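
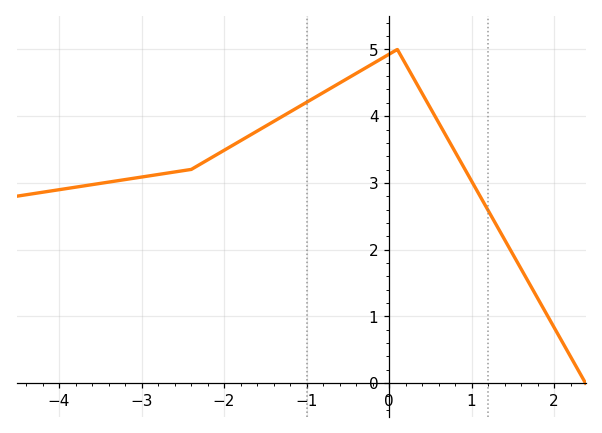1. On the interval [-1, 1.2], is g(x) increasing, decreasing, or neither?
neither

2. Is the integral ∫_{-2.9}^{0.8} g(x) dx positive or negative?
positive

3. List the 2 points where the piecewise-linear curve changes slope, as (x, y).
(-2.4, 3.2); (0.1, 5)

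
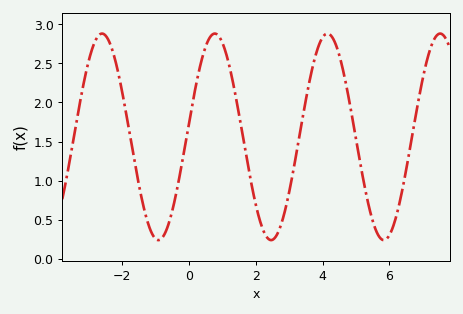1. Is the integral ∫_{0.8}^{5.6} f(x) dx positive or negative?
positive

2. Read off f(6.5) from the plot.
1.1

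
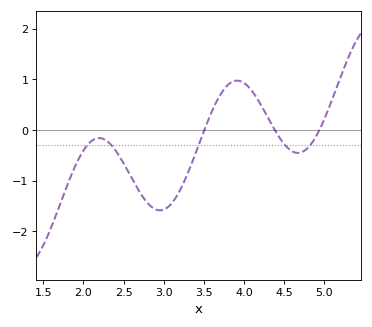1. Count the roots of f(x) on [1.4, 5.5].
3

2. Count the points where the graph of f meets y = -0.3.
5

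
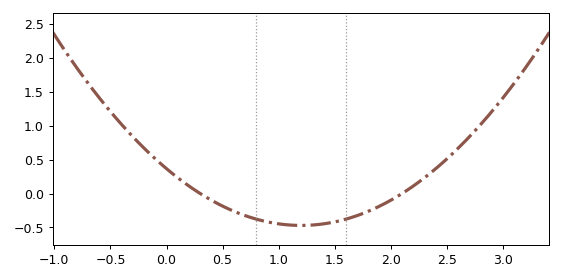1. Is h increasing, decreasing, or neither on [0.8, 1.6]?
neither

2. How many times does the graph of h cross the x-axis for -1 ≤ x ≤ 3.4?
2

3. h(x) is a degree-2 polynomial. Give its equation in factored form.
y = 0.58(x - 0.3)(x - 2.1)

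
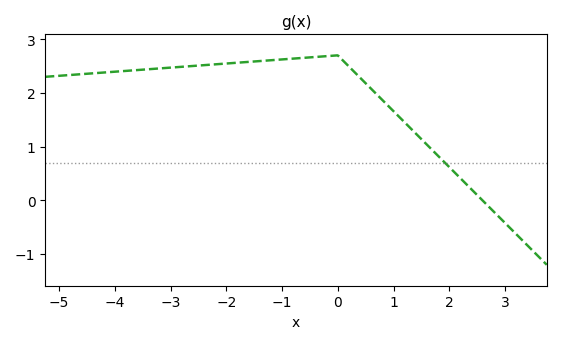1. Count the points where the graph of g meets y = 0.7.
1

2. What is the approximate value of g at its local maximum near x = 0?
2.7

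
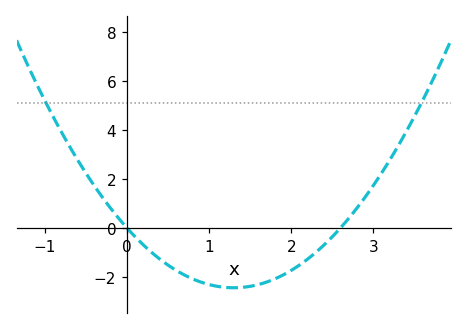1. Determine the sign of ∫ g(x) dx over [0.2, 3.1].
negative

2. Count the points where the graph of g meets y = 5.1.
2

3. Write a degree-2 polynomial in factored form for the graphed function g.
y = 1.45(x - 0)(x - 2.6)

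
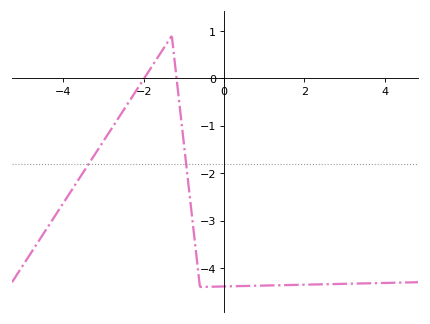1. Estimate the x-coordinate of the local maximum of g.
-1.3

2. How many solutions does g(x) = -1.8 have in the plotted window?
2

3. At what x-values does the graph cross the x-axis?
-1.99, -1.18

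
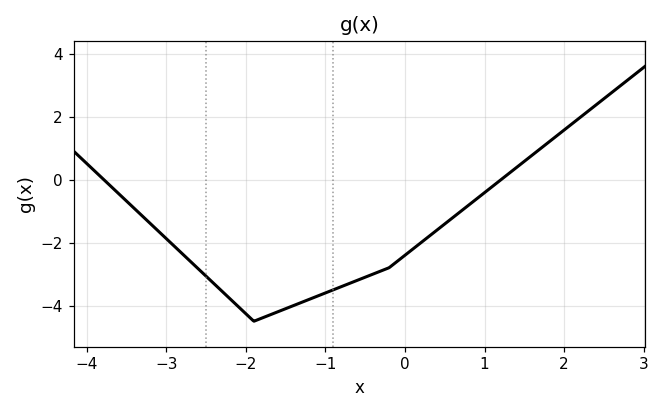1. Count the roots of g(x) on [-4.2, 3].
2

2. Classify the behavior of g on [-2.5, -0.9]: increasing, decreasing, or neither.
neither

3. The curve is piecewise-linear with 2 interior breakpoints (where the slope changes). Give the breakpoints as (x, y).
(-1.9, -4.5); (-0.2, -2.8)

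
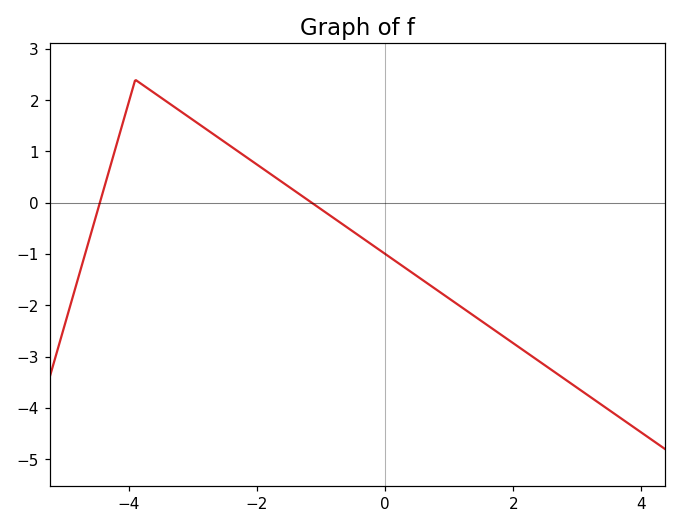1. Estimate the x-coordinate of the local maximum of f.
-4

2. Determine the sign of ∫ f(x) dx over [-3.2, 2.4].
negative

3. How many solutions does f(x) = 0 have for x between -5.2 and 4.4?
2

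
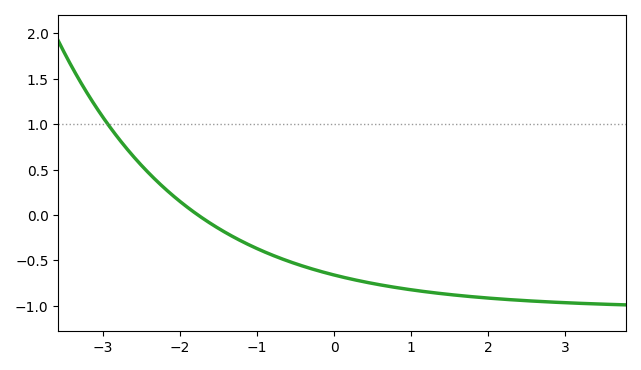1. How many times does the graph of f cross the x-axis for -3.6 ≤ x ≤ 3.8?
1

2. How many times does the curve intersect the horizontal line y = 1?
1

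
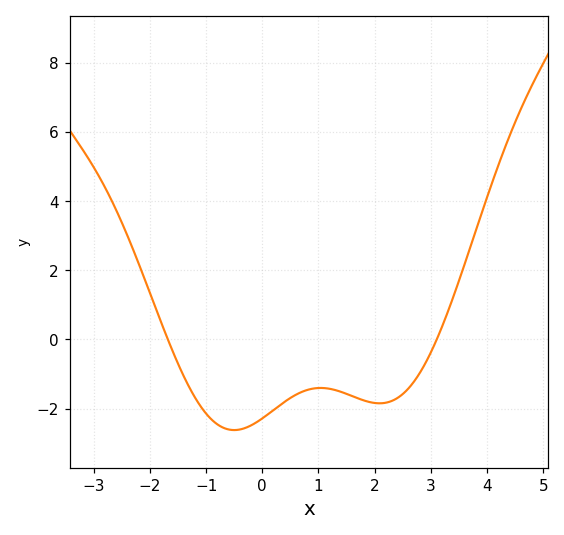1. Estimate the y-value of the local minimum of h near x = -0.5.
-2.6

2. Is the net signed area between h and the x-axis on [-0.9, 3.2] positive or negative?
negative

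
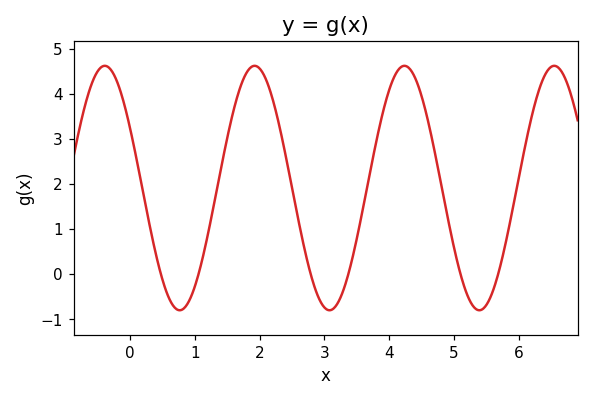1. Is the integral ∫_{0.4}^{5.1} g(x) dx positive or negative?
positive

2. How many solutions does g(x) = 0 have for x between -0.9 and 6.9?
6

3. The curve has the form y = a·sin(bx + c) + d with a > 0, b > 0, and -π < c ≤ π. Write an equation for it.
y = 2.71sin(2.72x + 2.62) + 1.91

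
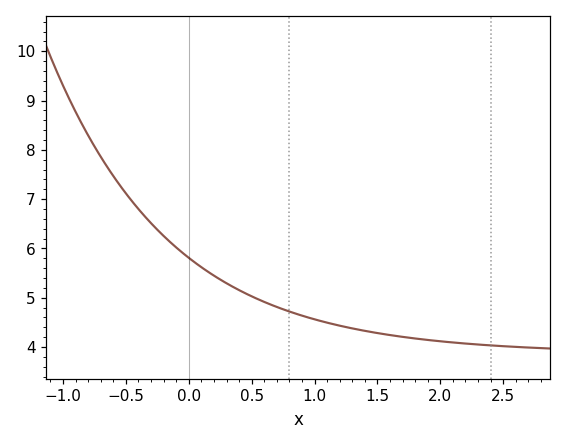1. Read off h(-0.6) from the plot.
7.5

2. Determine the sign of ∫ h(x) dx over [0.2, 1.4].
positive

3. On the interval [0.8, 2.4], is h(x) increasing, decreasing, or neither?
decreasing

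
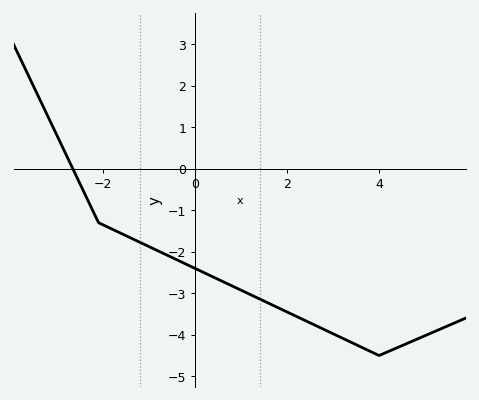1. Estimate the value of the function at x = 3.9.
-4.45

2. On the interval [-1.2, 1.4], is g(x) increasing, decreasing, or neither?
decreasing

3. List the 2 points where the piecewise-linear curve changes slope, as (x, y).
(-2.1, -1.3); (4, -4.5)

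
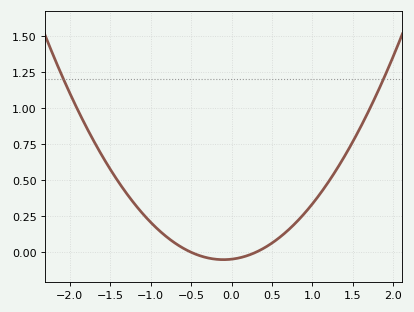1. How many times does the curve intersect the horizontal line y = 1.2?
2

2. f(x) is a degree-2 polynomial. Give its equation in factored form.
y = 0.32(x + 0.5)(x - 0.3)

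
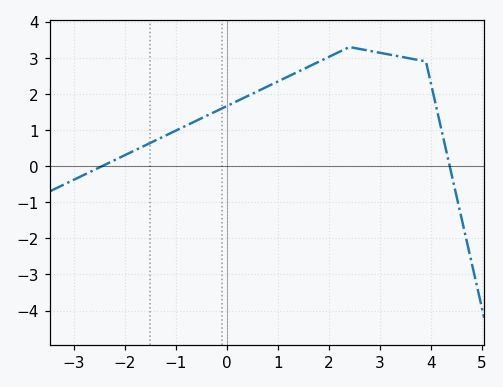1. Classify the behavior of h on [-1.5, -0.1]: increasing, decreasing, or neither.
increasing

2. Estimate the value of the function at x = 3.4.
3.03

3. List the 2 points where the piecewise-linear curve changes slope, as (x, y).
(2.4, 3.3); (3.9, 2.9)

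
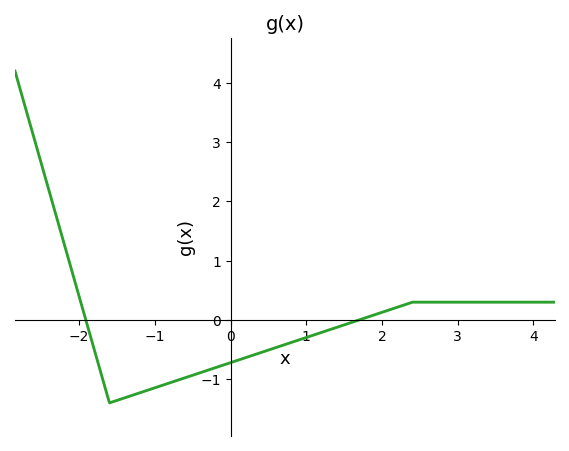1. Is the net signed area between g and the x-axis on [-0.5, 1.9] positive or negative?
negative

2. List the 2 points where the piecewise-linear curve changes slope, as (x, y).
(-1.6, -1.4); (2.4, 0.3)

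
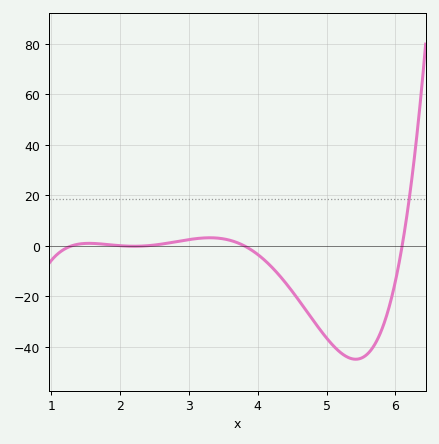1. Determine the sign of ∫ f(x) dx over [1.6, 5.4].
negative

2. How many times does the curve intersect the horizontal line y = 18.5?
1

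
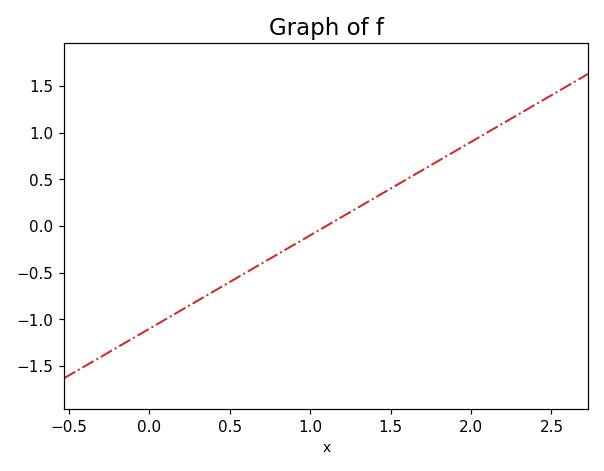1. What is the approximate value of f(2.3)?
1.2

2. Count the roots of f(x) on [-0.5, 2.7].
1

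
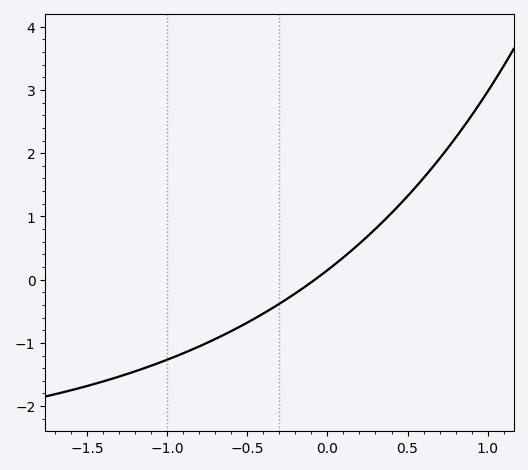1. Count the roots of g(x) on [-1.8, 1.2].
1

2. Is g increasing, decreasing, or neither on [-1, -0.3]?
increasing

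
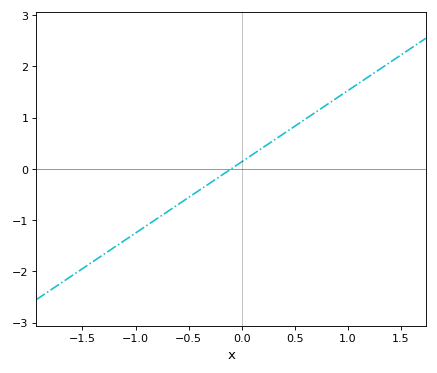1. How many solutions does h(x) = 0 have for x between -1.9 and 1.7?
1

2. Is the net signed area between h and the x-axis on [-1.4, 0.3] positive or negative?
negative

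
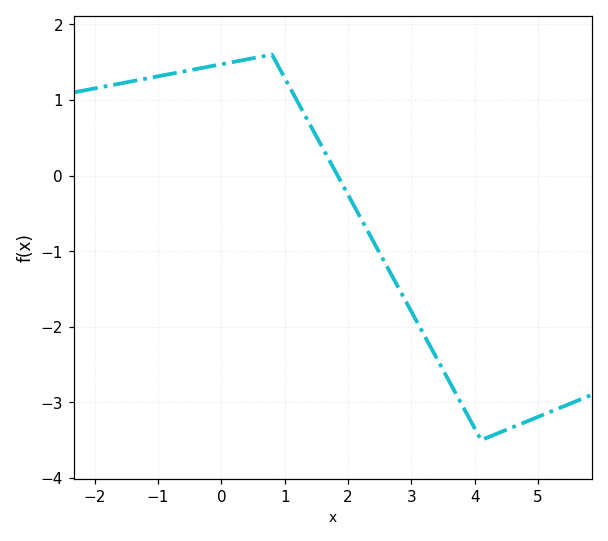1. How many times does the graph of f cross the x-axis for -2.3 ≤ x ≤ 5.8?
1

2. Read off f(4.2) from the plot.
-3.5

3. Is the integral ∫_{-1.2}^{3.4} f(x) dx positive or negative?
positive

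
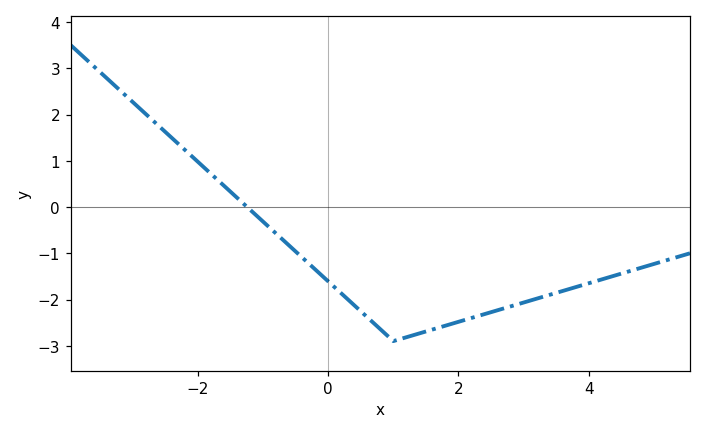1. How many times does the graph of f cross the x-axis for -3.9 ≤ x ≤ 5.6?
1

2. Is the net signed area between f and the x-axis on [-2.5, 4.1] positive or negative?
negative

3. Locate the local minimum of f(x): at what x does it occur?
1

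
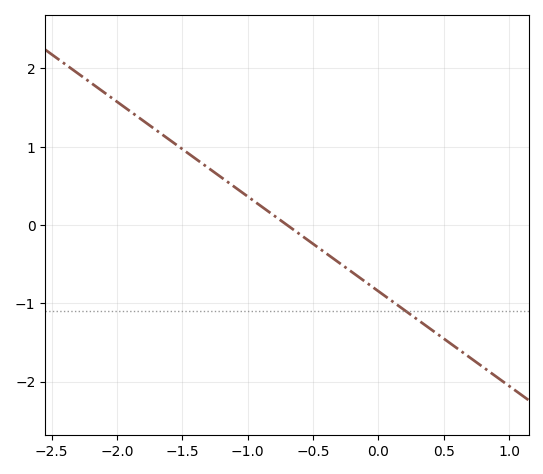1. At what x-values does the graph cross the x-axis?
-0.7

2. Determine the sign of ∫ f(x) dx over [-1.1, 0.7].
negative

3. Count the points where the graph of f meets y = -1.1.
1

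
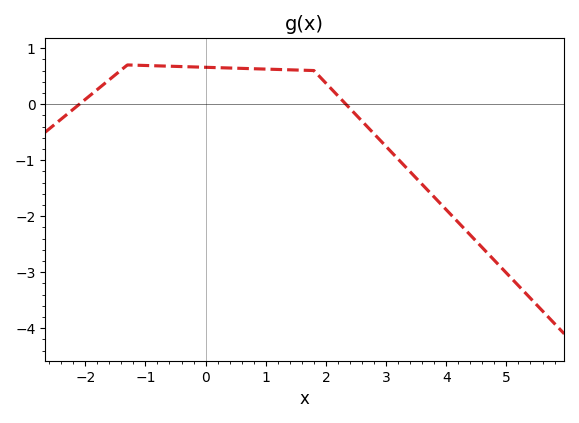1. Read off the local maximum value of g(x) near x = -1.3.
0.7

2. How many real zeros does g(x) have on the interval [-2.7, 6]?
2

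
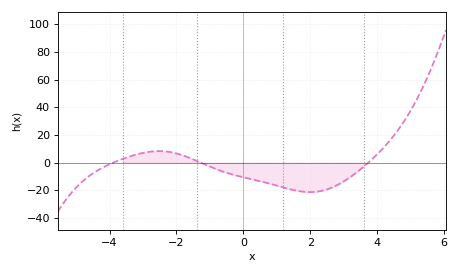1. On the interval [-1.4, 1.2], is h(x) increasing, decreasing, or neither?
decreasing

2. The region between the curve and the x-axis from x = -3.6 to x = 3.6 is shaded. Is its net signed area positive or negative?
negative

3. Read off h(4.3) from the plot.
14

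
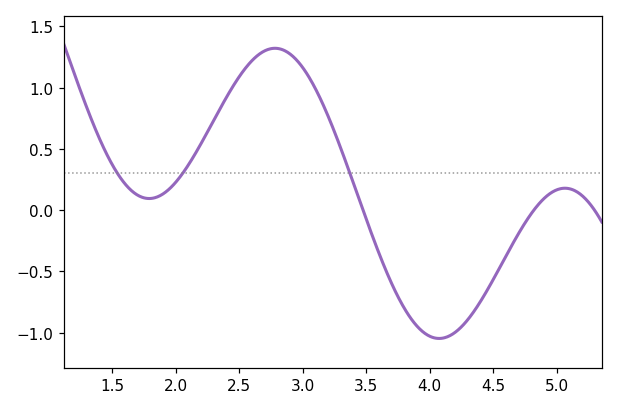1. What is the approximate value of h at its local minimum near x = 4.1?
-1.05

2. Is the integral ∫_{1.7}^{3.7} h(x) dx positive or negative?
positive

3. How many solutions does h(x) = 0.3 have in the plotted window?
3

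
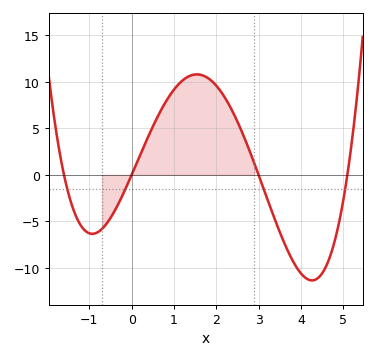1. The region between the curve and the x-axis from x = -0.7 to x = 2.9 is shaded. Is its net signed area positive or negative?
positive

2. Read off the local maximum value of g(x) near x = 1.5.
10.8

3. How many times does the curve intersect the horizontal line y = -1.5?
4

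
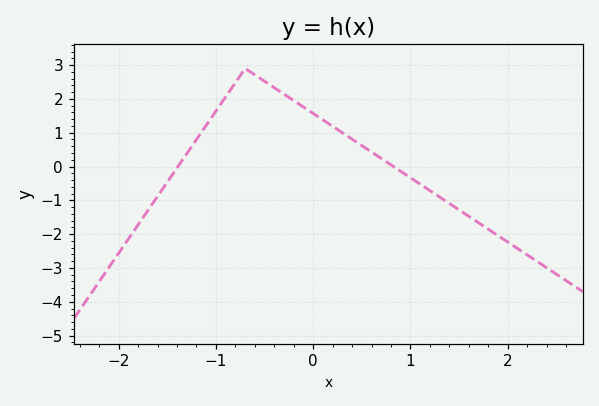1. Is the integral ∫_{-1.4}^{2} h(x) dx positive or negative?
positive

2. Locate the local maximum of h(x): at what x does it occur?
-0.701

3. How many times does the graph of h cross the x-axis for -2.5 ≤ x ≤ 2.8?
2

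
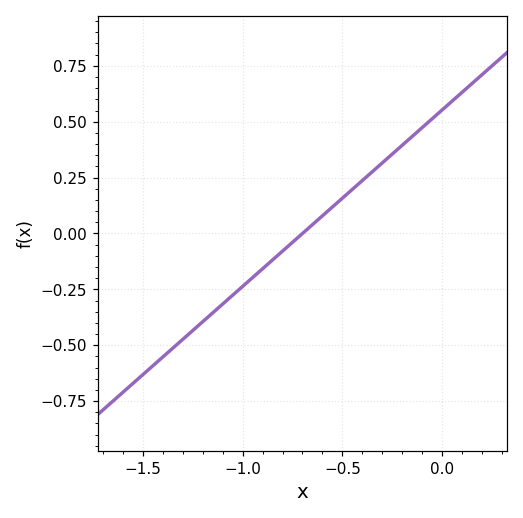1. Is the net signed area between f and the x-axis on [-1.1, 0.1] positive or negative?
positive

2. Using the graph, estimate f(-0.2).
0.4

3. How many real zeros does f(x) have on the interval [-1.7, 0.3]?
1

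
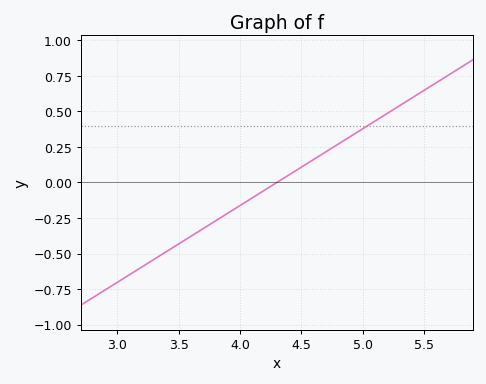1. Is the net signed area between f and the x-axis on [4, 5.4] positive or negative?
positive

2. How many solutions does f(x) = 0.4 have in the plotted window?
1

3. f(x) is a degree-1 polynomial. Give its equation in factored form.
y = 0.54(x - 4.3)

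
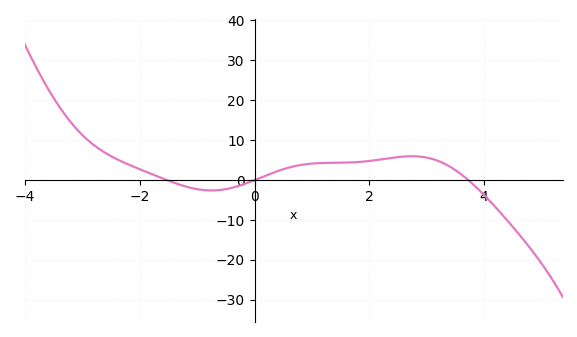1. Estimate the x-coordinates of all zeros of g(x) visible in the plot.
-1.6, 0, 3.8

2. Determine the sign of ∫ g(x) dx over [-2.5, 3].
positive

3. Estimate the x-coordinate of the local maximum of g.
2.8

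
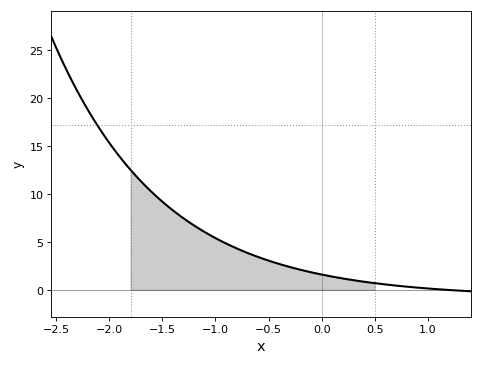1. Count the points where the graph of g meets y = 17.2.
1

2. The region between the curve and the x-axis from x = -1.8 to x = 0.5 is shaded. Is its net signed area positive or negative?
positive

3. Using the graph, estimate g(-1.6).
10.2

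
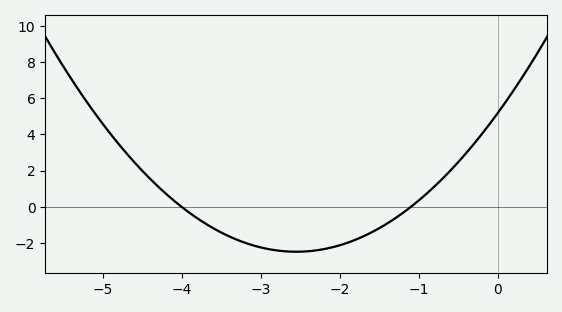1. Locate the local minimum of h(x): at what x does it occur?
-2.5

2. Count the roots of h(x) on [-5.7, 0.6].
2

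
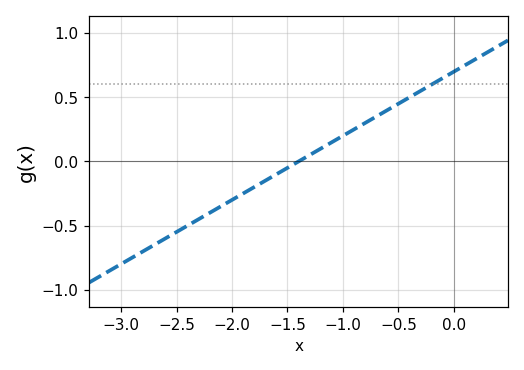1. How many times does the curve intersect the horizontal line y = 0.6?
1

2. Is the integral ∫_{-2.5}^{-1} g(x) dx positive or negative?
negative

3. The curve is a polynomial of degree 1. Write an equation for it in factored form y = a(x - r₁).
y = 0.5(x + 1.4)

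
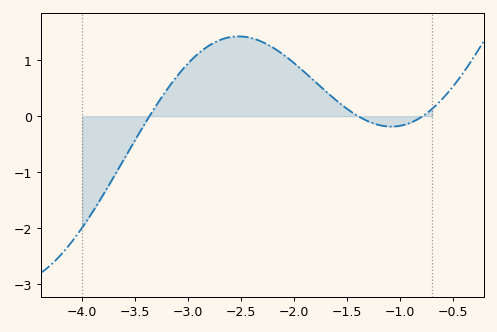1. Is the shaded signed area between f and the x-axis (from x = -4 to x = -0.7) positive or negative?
positive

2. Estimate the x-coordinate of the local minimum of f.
-1.1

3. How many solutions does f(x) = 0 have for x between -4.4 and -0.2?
3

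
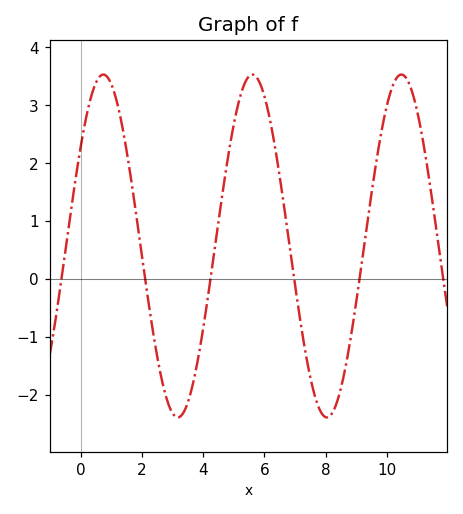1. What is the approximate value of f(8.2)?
-2.33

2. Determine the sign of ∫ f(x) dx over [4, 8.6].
positive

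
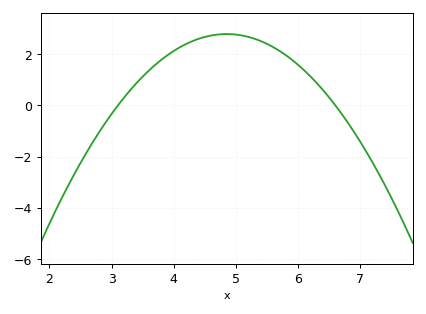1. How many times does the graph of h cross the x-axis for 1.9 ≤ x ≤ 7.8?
2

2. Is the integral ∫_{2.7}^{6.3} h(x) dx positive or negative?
positive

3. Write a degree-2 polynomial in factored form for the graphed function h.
y = -0.91(x - 3.1)(x - 6.6)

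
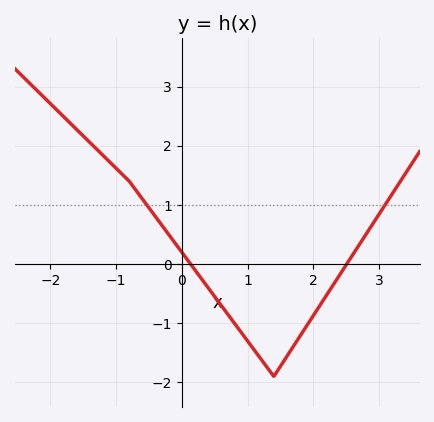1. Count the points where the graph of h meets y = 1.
2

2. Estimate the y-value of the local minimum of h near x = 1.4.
-1.9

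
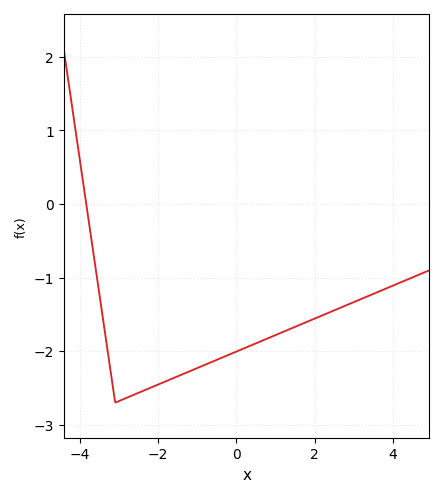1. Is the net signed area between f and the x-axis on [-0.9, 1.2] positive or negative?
negative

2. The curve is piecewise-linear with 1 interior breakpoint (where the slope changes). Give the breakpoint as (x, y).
(-3.1, -2.7)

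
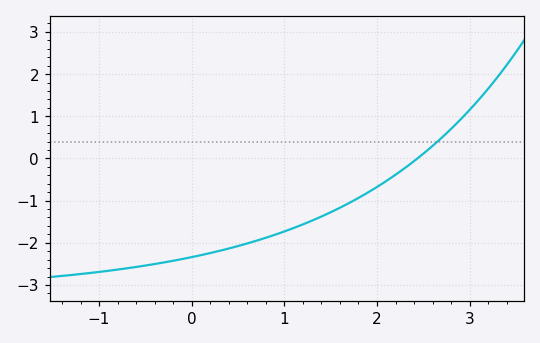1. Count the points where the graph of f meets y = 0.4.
1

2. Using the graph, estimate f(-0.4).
-2.5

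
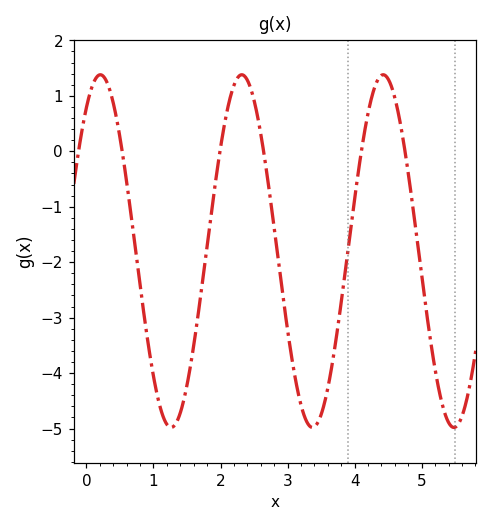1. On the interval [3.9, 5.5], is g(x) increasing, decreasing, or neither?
neither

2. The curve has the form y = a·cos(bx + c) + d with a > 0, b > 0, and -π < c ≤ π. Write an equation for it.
y = 3.18cos(2.98x - 0.622) - 1.8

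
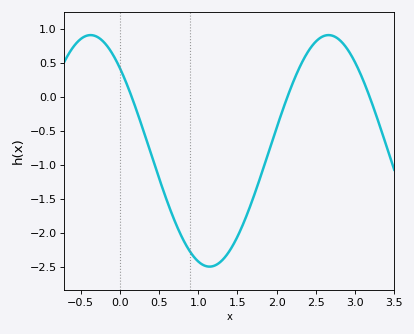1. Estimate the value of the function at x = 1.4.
-2.25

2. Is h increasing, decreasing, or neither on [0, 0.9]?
decreasing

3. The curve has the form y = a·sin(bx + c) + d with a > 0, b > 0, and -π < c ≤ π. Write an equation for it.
y = 1.7sin(2.1x + 2.3) - 0.79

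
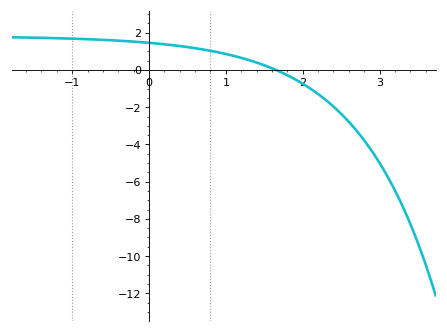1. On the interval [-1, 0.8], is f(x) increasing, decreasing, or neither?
decreasing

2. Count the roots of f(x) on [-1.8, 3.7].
1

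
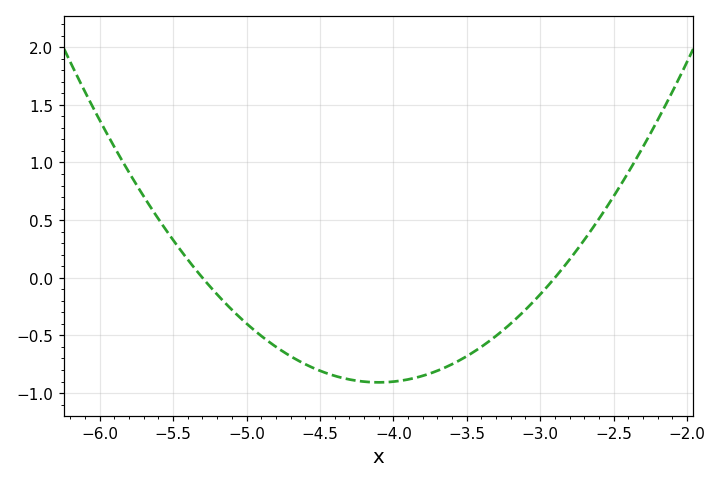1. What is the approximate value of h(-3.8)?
-0.85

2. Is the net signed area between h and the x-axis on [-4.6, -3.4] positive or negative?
negative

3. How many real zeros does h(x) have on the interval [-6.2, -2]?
2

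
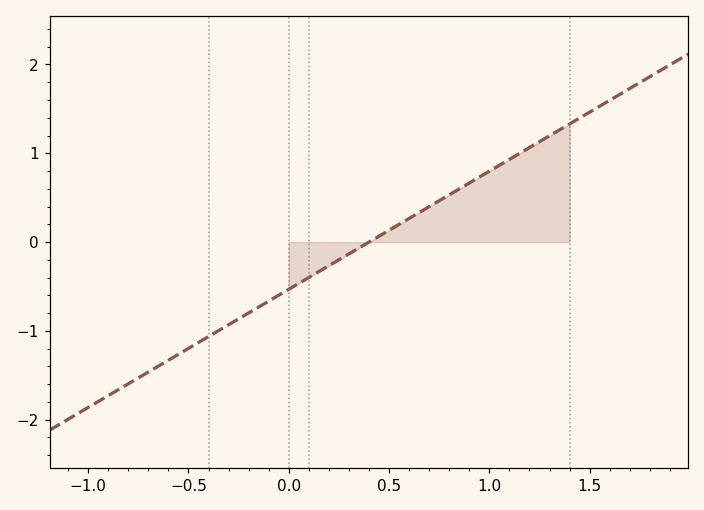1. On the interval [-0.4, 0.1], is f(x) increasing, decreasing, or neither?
increasing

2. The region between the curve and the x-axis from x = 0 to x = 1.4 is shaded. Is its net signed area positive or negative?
positive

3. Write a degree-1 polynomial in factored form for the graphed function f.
y = 1.33(x - 0.4)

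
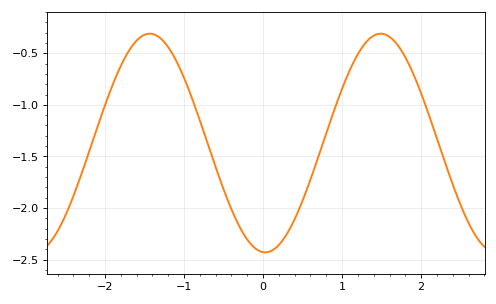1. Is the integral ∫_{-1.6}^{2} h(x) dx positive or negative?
negative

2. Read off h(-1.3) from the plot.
-0.35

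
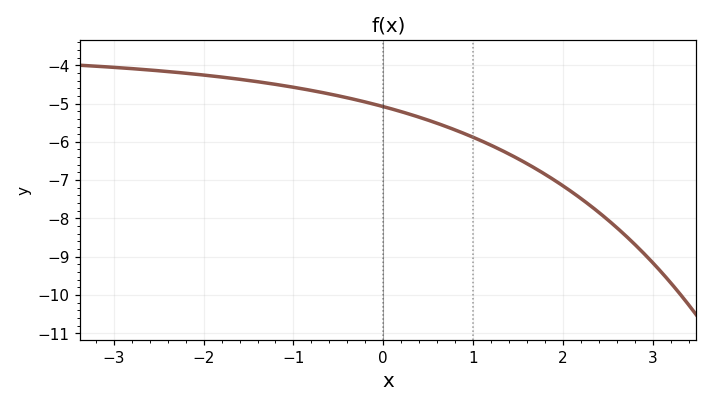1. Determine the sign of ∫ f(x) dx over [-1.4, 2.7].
negative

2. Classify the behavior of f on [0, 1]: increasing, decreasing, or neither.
decreasing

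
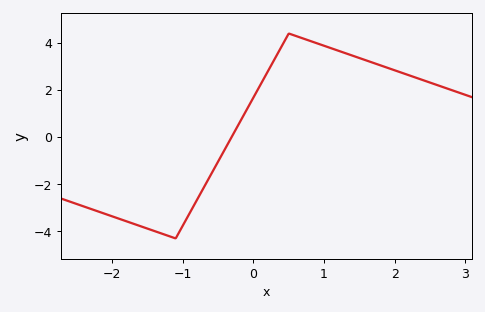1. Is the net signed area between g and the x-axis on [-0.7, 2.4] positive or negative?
positive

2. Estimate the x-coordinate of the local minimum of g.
-1.1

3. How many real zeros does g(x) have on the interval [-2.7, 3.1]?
1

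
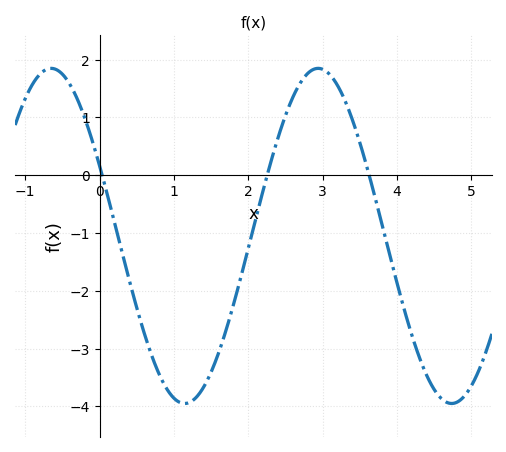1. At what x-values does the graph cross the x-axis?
0, 2.3, 3.6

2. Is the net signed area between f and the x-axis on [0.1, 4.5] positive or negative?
negative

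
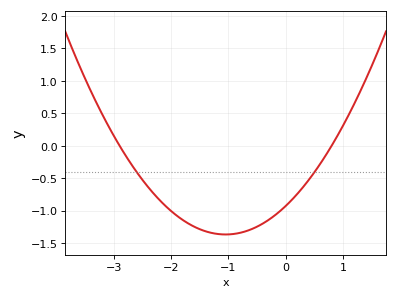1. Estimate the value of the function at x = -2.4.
-0.64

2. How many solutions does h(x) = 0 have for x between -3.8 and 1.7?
2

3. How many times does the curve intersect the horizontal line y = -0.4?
2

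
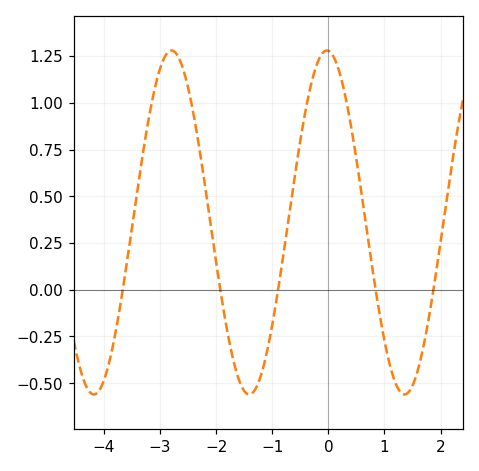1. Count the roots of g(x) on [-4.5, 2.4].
5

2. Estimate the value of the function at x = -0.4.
0.969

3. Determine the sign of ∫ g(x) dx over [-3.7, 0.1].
positive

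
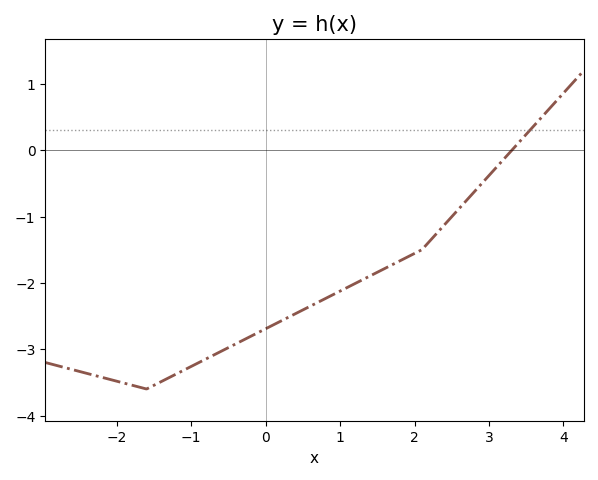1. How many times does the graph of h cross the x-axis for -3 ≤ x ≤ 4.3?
1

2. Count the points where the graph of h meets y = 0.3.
1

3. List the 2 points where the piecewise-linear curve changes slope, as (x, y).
(-1.6, -3.6); (2.1, -1.5)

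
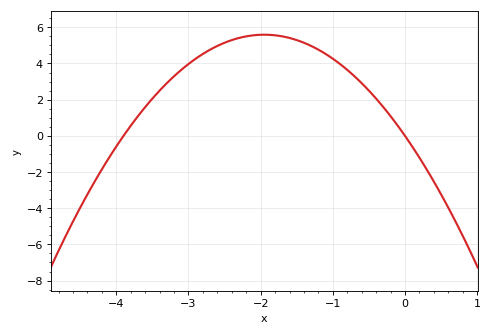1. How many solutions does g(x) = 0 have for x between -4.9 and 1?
2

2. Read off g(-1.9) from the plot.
5.6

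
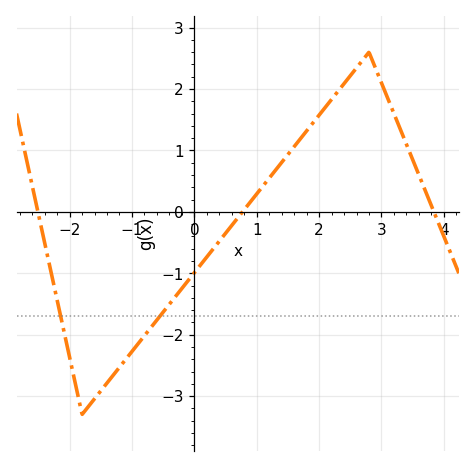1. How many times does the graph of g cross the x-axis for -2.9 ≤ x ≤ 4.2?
3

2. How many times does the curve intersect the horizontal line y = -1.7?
2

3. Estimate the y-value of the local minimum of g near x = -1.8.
-3.3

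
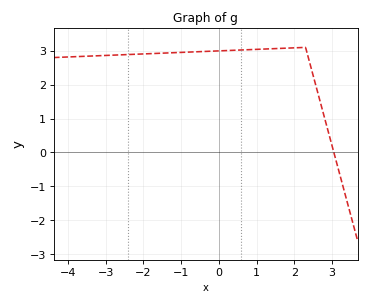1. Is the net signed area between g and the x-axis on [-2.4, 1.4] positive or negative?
positive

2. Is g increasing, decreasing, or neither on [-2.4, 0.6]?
increasing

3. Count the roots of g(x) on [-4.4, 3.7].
1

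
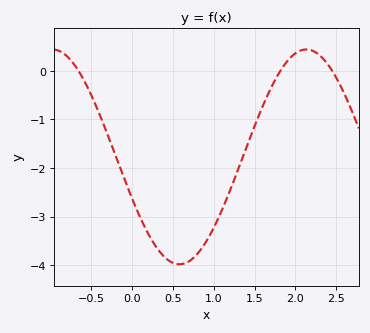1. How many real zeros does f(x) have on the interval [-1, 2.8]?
3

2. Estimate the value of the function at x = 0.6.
-3.98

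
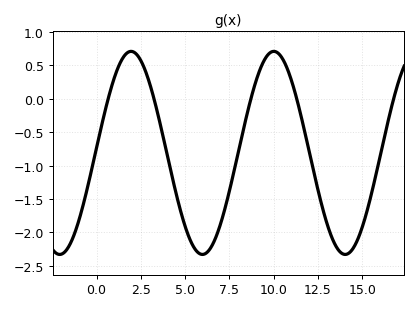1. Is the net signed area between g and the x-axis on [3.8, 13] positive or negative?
negative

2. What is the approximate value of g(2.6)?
0.5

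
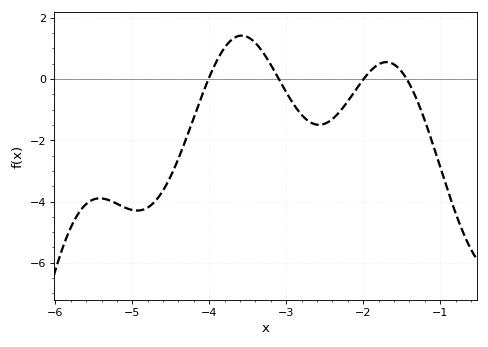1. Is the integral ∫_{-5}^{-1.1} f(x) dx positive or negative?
negative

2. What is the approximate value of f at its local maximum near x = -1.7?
0.6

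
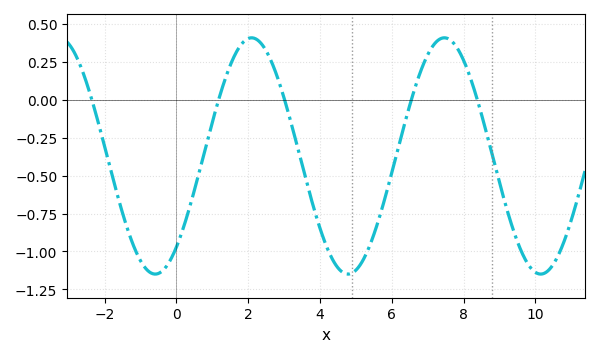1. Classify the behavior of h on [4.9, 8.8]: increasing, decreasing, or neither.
neither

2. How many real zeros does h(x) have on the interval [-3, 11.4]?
5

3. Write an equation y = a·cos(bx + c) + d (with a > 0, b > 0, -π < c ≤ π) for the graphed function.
y = 0.78cos(1.2x - 2.5) - 0.37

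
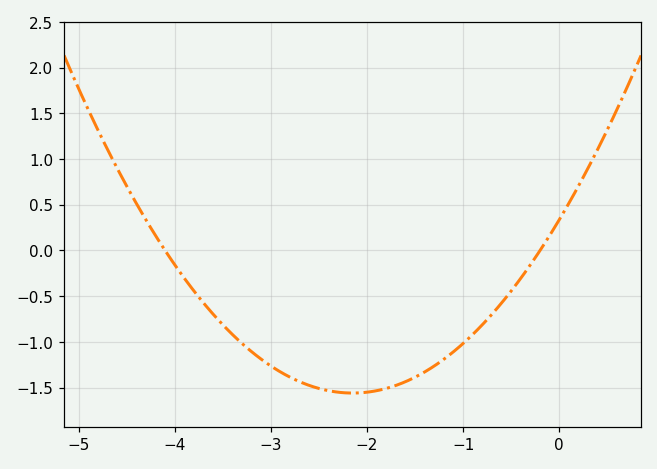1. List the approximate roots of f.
-4.1, -0.2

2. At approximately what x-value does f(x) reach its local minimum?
-2.15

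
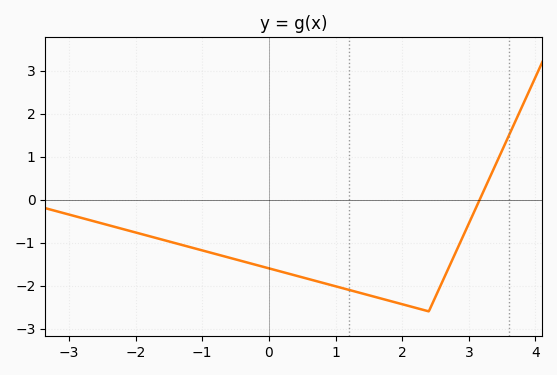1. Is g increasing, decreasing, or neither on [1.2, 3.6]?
neither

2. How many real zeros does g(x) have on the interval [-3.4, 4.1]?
1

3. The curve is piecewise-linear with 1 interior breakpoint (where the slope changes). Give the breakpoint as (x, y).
(2.4, -2.6)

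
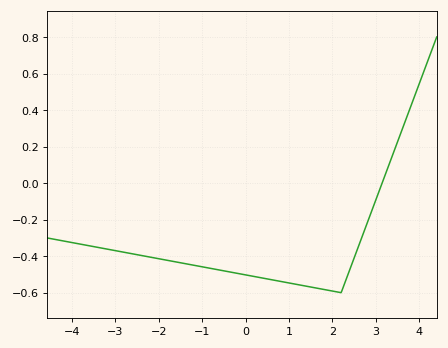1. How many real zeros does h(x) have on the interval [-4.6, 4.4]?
1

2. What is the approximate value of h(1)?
-0.54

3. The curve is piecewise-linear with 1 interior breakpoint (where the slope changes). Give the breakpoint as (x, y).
(2.2, -0.6)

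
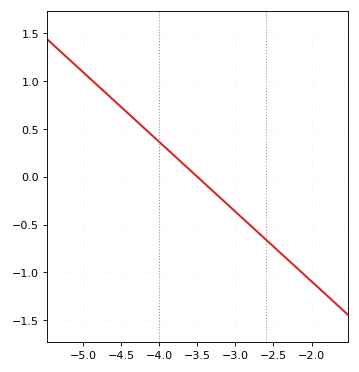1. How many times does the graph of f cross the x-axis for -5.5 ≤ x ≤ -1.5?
1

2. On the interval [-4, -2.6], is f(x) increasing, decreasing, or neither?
decreasing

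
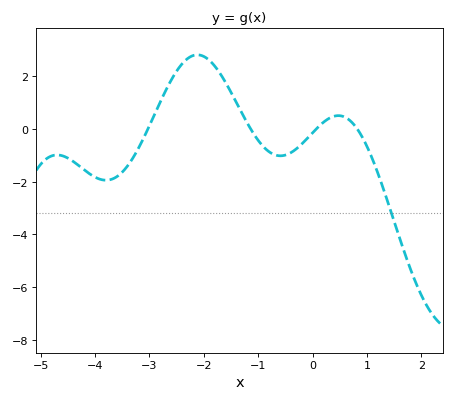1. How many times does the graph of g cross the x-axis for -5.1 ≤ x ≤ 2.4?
4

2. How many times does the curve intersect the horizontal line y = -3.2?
1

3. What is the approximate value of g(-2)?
2.8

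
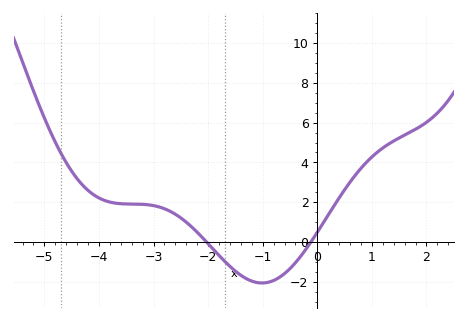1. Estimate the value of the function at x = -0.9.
-2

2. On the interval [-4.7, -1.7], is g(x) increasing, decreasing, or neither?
decreasing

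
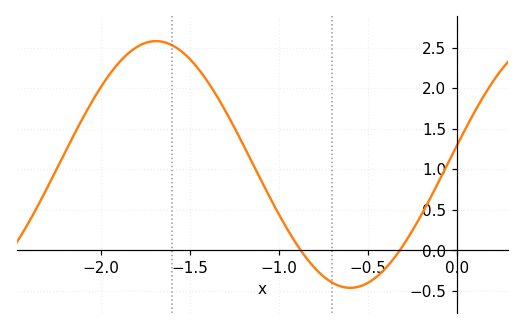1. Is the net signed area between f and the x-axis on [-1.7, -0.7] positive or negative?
positive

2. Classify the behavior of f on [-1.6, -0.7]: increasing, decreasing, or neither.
decreasing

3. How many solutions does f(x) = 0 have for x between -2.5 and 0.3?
2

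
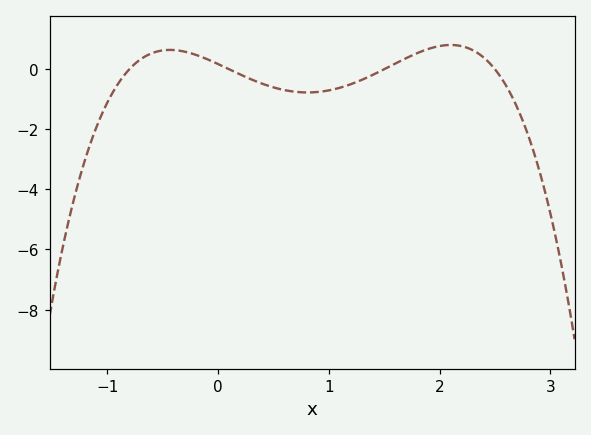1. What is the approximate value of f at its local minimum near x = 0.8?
-0.8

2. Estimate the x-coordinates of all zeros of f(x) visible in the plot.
-0.8, 0.1, 1.5, 2.5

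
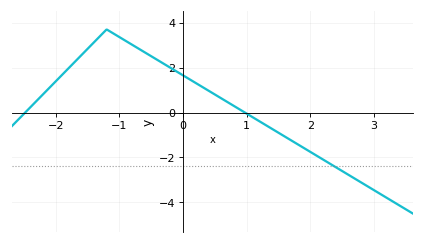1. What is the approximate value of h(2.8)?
-3.2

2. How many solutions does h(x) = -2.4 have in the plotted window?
1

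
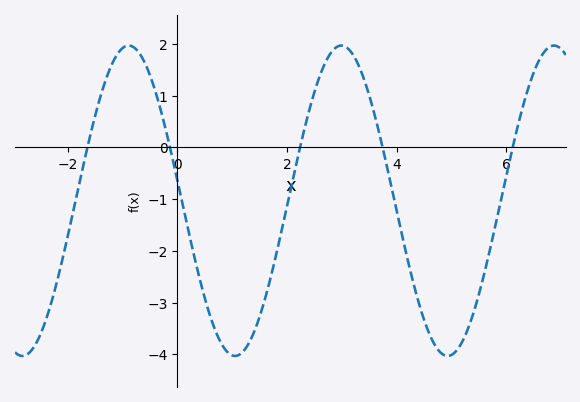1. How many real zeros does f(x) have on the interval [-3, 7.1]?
5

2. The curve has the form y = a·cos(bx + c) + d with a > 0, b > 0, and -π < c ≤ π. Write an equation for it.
y = 3cos(1.62x + 1.44) - 1.03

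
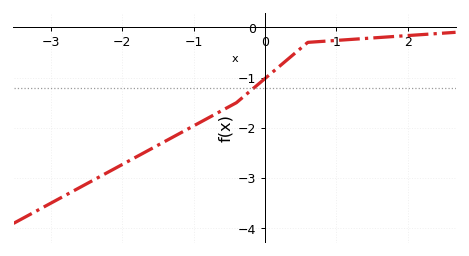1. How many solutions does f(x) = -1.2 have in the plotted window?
1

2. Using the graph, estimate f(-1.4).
-2.27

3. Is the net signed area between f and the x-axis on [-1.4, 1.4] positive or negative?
negative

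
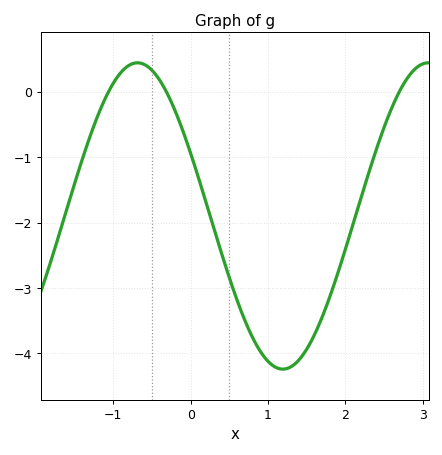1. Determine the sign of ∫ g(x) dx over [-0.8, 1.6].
negative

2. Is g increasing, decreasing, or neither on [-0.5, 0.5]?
decreasing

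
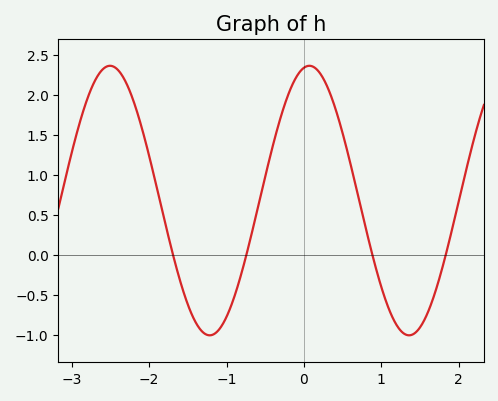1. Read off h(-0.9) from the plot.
-0.521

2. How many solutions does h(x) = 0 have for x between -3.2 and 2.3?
4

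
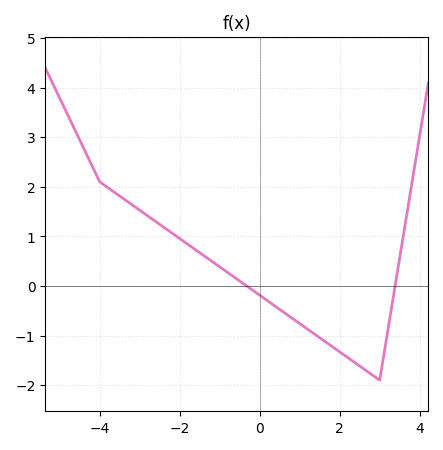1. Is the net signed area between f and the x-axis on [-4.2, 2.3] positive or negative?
positive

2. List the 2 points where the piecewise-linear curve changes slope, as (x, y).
(-4, 2.1); (3, -1.9)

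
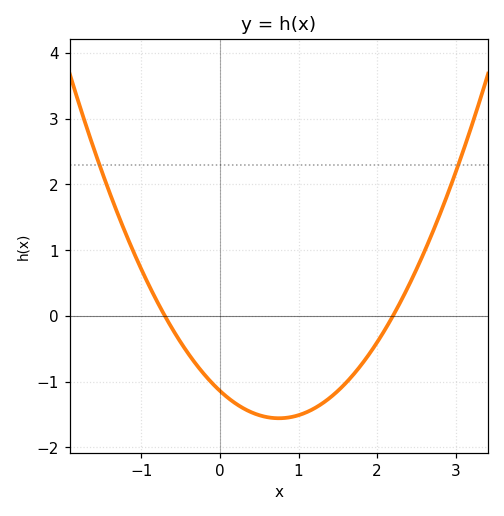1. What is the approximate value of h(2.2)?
0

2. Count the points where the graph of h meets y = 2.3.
2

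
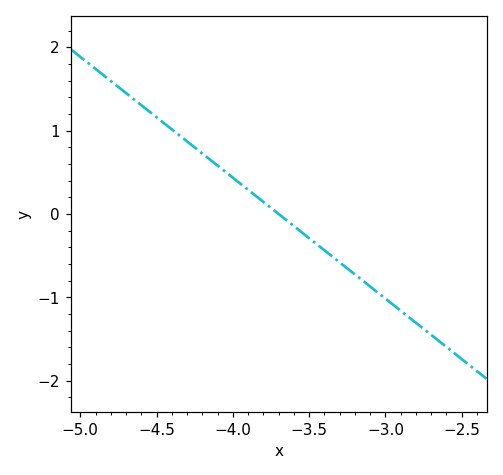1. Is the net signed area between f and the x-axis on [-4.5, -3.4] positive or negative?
positive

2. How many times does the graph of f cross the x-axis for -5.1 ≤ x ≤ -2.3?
1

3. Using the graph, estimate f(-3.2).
-0.725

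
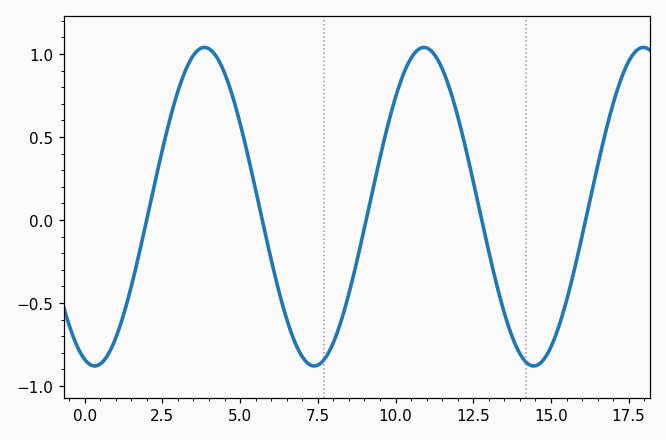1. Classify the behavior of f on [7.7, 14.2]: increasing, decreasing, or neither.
neither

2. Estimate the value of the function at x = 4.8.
0.72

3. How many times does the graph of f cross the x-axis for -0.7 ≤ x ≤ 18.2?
5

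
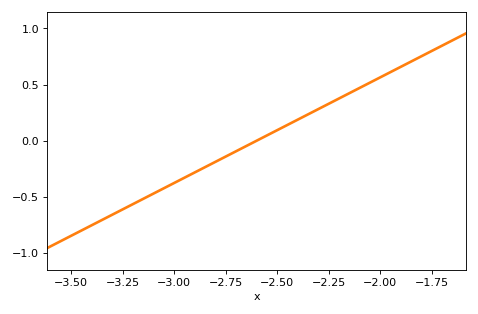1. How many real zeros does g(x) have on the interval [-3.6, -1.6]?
1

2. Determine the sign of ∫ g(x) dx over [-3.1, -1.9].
positive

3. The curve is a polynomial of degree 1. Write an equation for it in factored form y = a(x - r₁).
y = 0.94(x + 2.6)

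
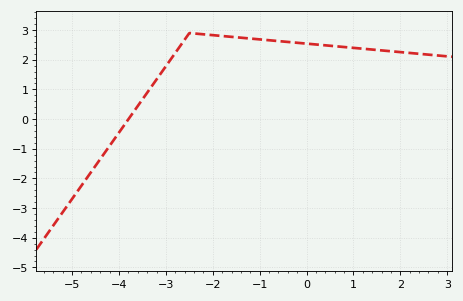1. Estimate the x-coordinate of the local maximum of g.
-2.4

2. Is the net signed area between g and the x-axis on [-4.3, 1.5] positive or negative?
positive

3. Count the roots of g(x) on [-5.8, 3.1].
1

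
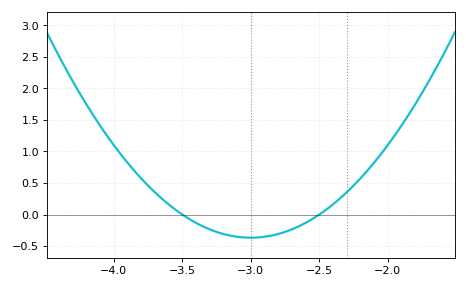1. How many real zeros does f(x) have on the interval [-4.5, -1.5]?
2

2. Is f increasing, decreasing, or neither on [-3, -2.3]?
increasing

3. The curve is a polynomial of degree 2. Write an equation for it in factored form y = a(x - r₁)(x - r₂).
y = 1.47(x + 3.5)(x + 2.5)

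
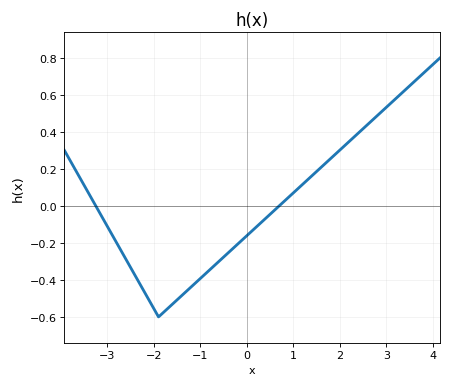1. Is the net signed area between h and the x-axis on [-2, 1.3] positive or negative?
negative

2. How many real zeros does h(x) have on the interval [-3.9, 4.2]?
2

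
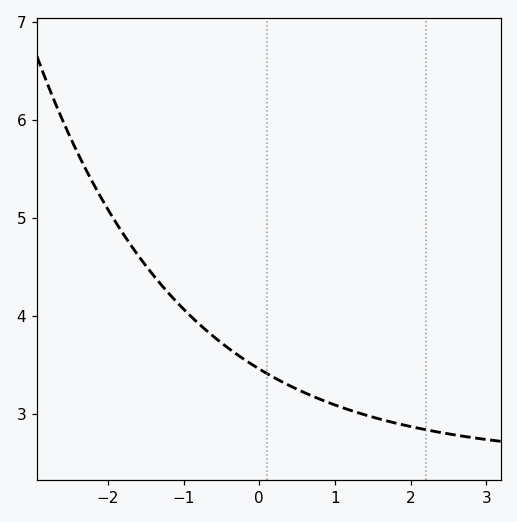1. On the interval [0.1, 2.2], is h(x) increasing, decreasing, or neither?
decreasing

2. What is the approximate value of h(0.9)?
3.12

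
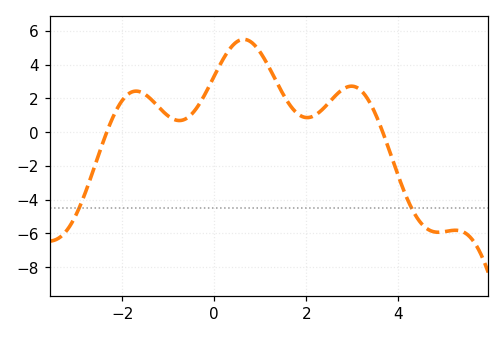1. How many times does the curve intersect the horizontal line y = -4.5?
2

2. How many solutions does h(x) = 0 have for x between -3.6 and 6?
2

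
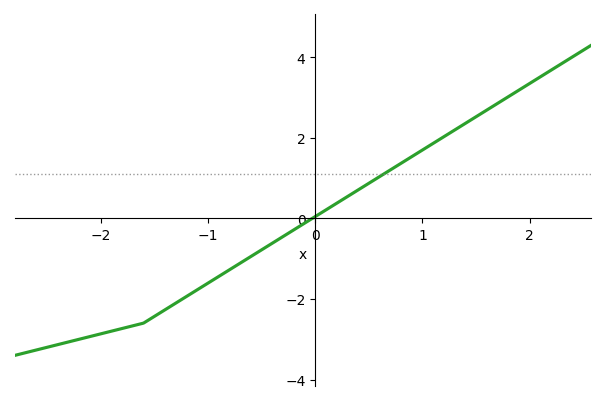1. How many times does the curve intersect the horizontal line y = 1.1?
1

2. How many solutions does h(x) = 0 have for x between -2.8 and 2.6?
1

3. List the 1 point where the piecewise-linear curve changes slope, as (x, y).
(-1.6, -2.6)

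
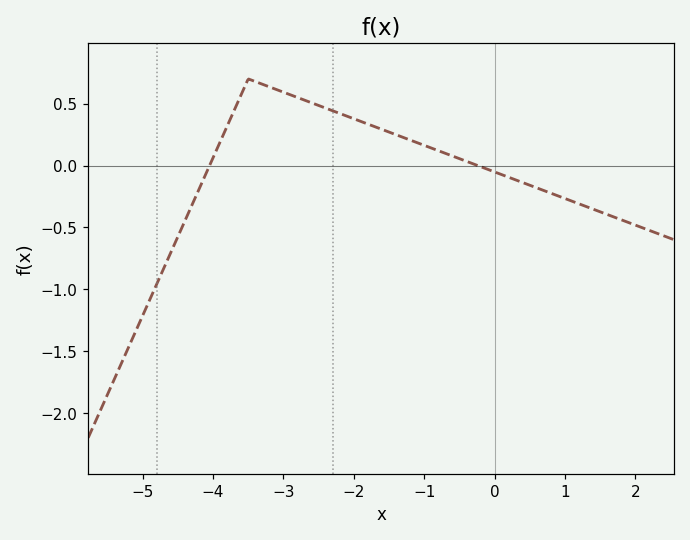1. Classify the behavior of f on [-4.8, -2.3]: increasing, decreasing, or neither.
neither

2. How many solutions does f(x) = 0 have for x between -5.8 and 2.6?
2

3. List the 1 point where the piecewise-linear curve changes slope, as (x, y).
(-3.5, 0.7)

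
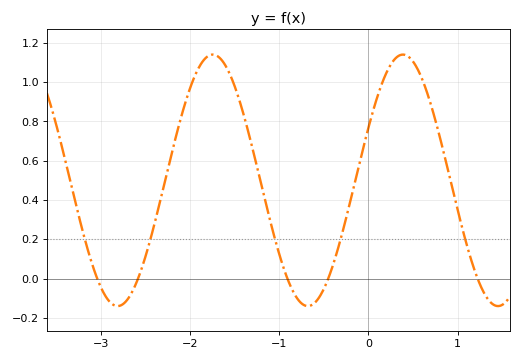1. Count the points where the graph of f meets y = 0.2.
5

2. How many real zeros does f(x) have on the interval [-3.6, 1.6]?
5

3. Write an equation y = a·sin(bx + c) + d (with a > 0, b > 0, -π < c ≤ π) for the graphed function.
y = 0.64sin(3x + 0.43) + 0.5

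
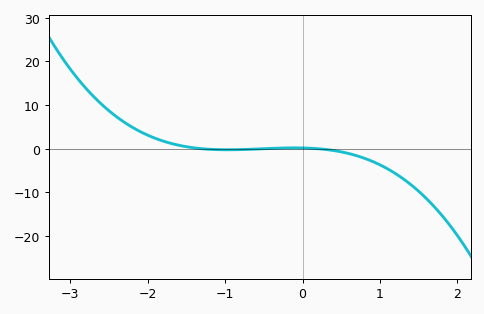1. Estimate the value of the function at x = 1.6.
-11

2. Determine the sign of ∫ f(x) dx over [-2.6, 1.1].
positive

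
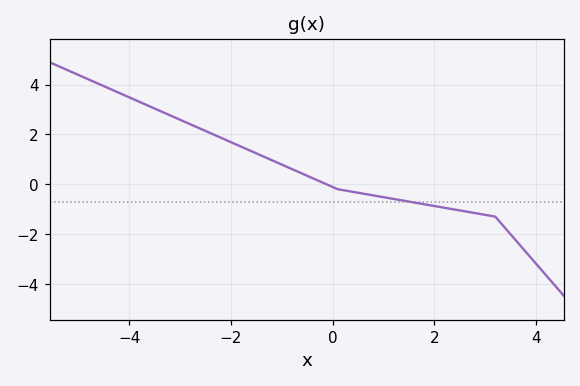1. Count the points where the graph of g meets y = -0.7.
1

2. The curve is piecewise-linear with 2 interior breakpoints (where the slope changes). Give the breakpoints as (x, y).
(0.1, -0.2); (3.2, -1.3)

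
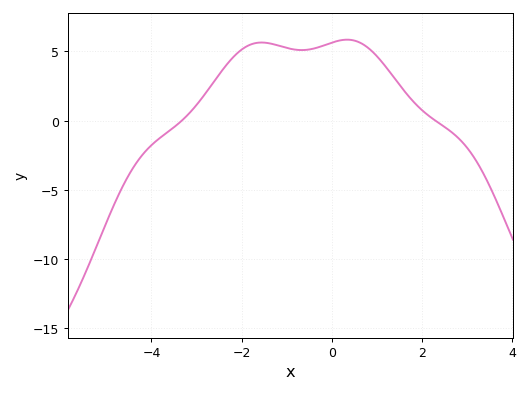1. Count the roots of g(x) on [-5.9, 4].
2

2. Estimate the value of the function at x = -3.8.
-1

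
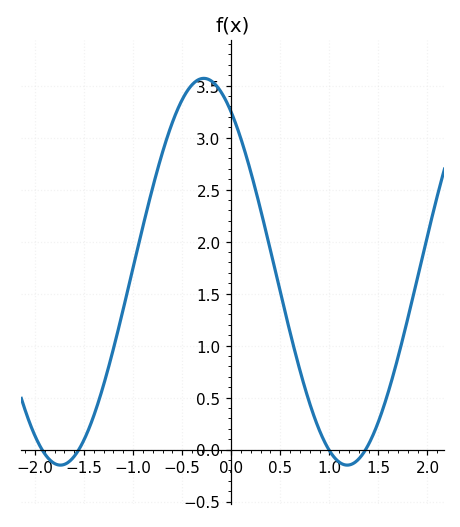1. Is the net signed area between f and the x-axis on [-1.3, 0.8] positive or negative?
positive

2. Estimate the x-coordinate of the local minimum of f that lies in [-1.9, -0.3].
-1.7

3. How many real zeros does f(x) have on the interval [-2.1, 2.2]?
4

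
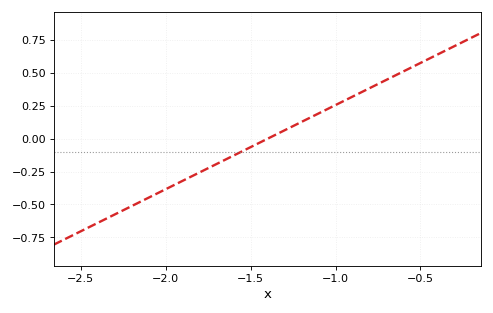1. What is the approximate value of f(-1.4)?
0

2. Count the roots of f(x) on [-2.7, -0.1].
1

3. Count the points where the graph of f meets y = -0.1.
1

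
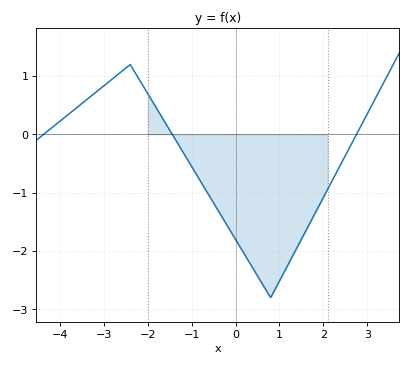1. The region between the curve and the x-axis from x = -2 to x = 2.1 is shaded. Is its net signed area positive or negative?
negative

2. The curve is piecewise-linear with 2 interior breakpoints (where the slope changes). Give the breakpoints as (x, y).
(-2.4, 1.2); (0.8, -2.8)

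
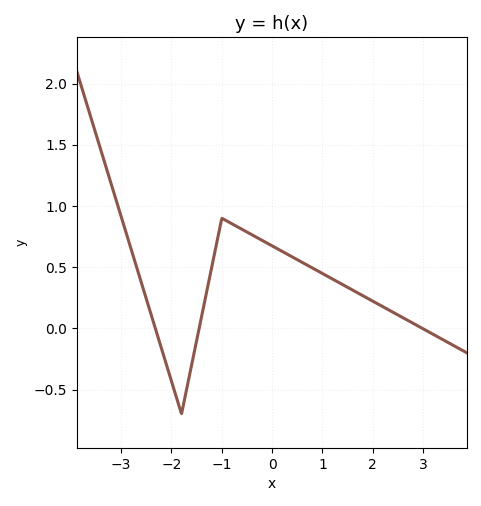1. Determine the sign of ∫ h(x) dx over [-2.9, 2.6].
positive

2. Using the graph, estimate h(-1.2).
0.5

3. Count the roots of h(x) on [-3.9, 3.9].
3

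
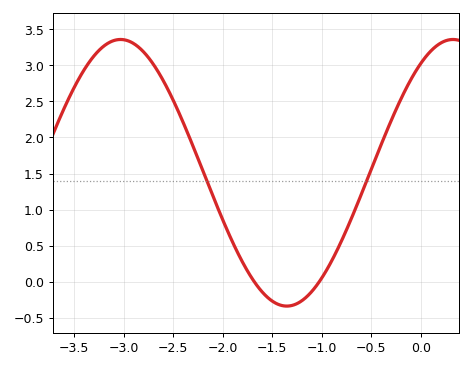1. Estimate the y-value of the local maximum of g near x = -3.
3.36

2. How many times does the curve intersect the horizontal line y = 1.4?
2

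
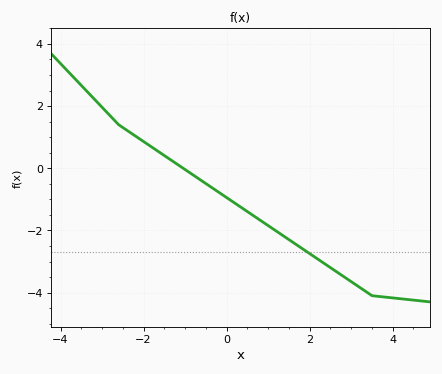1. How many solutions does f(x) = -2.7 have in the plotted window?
1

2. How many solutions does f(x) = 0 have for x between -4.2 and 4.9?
1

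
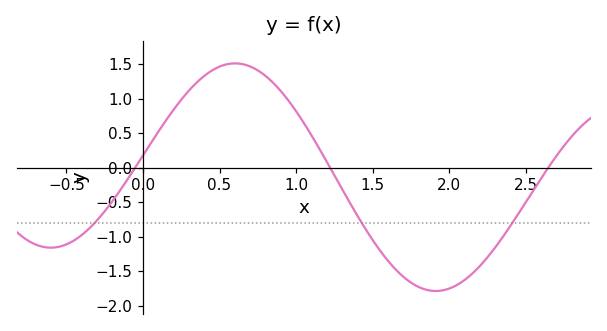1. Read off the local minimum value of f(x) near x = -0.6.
-1.16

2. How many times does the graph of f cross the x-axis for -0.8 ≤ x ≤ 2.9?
3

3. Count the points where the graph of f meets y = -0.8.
3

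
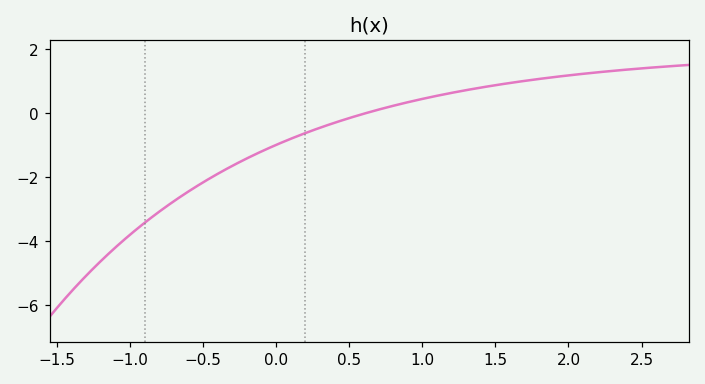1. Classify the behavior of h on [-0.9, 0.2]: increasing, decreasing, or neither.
increasing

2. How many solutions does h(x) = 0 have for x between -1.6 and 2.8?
1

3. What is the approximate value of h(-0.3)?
-1.64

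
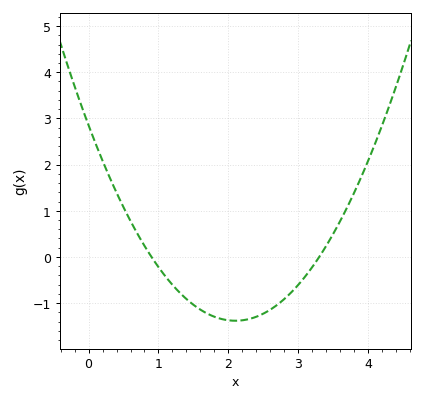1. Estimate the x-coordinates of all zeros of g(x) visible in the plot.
0.9, 3.3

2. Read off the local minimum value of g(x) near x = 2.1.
-1.4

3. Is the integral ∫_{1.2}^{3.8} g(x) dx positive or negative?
negative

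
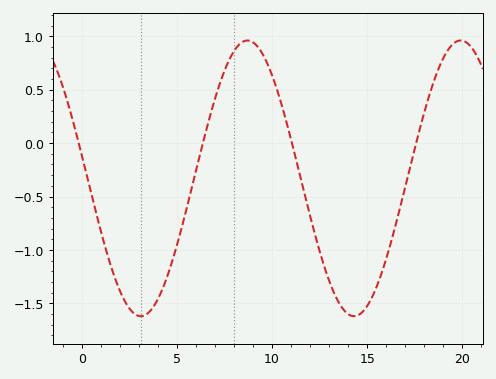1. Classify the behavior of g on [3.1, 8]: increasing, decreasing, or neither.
increasing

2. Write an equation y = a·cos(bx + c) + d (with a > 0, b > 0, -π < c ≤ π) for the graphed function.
y = 1.29cos(0.56x + 1.41) - 0.33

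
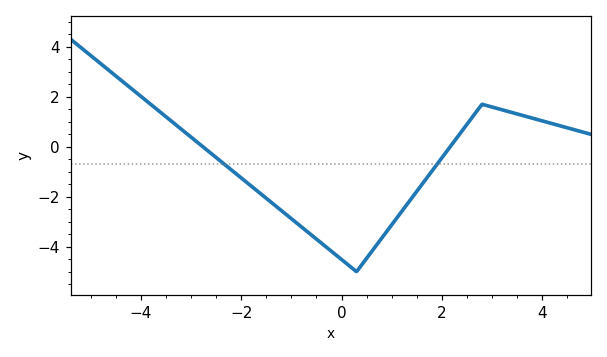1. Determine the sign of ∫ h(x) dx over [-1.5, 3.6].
negative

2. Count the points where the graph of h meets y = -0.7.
2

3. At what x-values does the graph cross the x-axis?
-2.76, 2.17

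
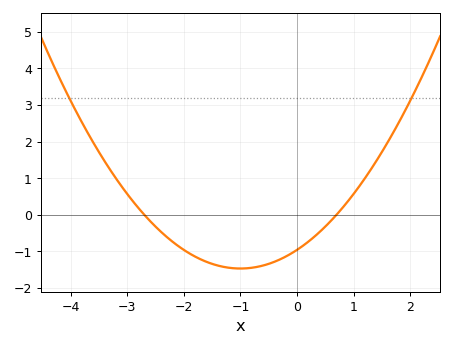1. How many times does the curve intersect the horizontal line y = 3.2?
2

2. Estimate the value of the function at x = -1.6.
-1.29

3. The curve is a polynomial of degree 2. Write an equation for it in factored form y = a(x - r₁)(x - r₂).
y = 0.51(x + 2.7)(x - 0.7)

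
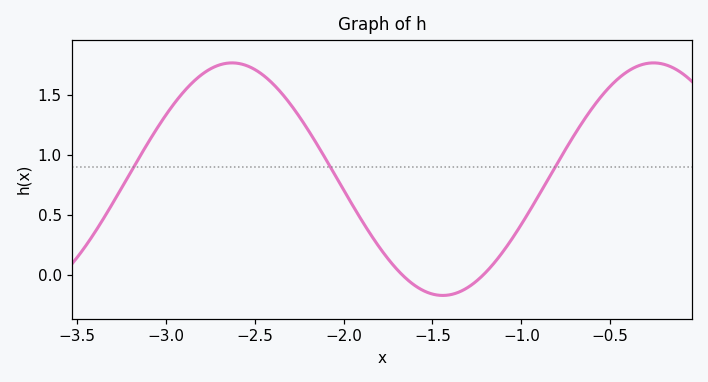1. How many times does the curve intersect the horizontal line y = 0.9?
3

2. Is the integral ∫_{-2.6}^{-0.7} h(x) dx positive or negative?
positive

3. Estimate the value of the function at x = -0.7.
1.17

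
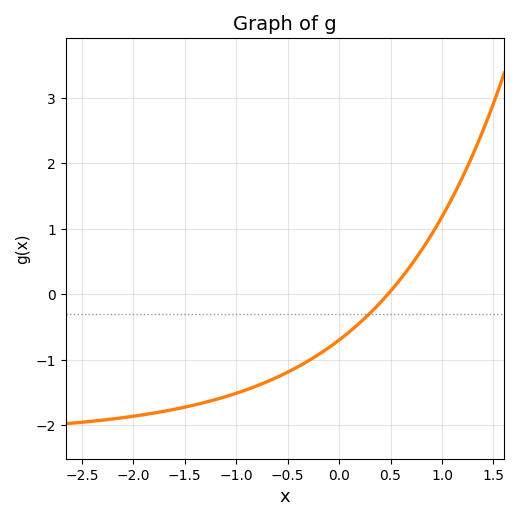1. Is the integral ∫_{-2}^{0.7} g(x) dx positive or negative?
negative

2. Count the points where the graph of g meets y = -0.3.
1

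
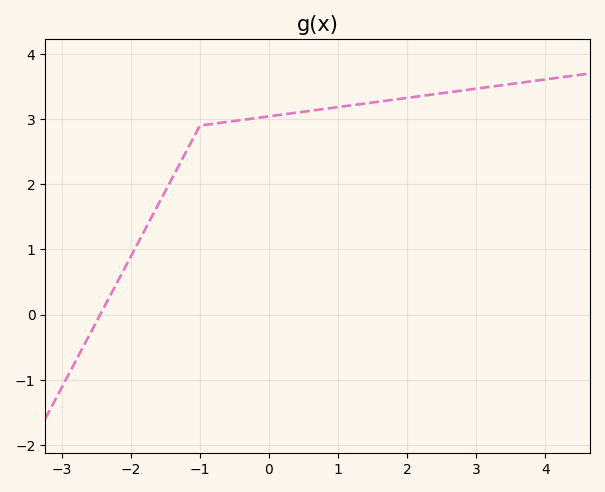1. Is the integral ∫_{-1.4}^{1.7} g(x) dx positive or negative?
positive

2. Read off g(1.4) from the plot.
3.24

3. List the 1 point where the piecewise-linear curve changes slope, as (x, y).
(-1, 2.9)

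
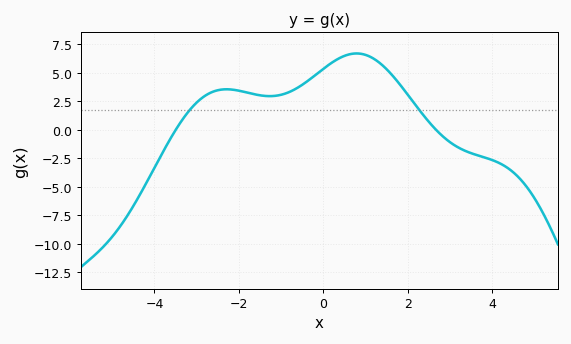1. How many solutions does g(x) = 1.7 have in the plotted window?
2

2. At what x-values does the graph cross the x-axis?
-3.49, 2.67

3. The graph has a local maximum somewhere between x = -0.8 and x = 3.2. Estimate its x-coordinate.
0.787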